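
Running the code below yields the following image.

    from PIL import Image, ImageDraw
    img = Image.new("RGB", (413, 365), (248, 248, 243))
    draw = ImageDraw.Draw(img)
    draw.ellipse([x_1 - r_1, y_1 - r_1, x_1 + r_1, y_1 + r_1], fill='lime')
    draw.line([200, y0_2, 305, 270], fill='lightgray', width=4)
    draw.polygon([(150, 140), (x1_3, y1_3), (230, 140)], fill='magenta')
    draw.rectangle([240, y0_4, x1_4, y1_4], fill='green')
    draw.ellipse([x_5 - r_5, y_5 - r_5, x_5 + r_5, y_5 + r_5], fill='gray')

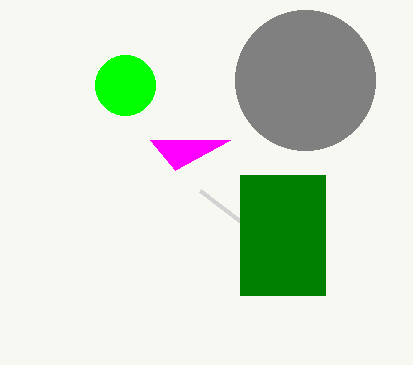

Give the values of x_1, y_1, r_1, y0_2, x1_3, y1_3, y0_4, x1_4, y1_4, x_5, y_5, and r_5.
x_1 = 125, y_1 = 85, r_1 = 30, y0_2 = 190, x1_3 = 175, y1_3 = 170, y0_4 = 175, x1_4 = 325, y1_4 = 295, x_5 = 305, y_5 = 80, r_5 = 70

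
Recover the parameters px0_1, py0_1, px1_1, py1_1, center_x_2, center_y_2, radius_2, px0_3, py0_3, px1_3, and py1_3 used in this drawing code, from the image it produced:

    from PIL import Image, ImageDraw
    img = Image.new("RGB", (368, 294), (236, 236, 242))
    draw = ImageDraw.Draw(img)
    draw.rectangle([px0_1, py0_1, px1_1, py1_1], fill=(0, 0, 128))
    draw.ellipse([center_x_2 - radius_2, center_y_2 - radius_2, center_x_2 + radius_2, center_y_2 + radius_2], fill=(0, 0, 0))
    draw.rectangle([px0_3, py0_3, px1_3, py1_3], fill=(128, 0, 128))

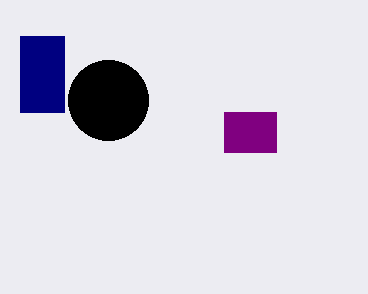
px0_1 = 20, py0_1 = 36, px1_1 = 64, py1_1 = 112, center_x_2 = 108, center_y_2 = 100, radius_2 = 40, px0_3 = 224, py0_3 = 112, px1_3 = 276, py1_3 = 152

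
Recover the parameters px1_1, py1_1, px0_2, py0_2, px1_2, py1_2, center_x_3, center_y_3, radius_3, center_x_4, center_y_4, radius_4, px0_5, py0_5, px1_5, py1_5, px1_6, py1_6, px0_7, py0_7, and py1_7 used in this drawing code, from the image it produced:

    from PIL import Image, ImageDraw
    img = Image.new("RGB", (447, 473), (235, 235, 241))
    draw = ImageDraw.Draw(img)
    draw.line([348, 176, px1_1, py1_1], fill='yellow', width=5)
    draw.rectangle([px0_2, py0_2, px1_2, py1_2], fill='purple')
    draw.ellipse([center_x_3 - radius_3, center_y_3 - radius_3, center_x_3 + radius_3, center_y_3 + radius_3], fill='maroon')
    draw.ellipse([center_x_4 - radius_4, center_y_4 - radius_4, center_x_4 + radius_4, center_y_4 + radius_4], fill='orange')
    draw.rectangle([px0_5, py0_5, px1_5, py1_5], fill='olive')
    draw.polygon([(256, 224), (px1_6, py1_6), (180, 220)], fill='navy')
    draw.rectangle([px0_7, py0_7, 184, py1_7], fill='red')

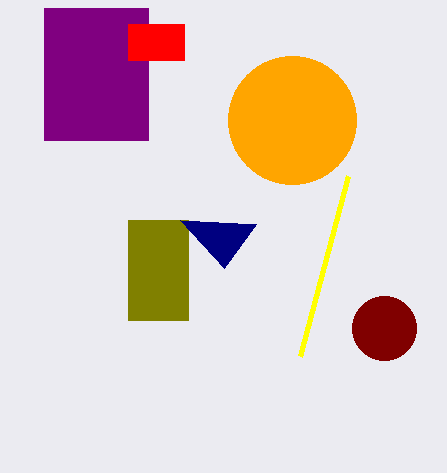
px1_1 = 300
py1_1 = 356
px0_2 = 44
py0_2 = 8
px1_2 = 148
py1_2 = 140
center_x_3 = 384
center_y_3 = 328
radius_3 = 32
center_x_4 = 292
center_y_4 = 120
radius_4 = 64
px0_5 = 128
py0_5 = 220
px1_5 = 188
py1_5 = 320
px1_6 = 224
py1_6 = 268
px0_7 = 128
py0_7 = 24
py1_7 = 60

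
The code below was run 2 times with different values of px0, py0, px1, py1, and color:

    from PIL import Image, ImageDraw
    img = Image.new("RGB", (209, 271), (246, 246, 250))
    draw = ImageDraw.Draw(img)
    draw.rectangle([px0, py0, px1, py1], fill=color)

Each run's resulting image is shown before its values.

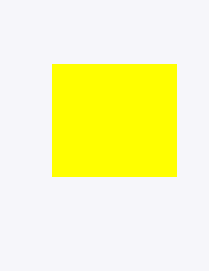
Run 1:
px0 = 52; py0 = 64; px1 = 176; py1 = 176; color = 'yellow'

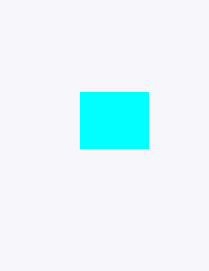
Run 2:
px0 = 80, py0 = 92, px1 = 148, py1 = 148, color = 'cyan'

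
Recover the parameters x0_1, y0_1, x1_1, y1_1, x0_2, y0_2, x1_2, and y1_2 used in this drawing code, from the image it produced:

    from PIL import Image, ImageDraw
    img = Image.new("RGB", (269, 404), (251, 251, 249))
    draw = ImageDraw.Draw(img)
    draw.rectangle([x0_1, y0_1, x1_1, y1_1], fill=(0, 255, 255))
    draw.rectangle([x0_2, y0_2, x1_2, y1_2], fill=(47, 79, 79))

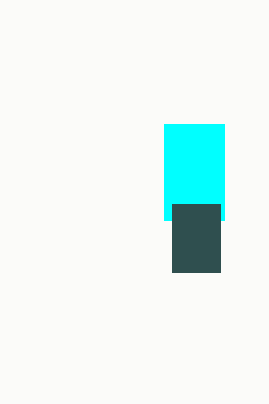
x0_1 = 164, y0_1 = 124, x1_1 = 224, y1_1 = 220, x0_2 = 172, y0_2 = 204, x1_2 = 220, y1_2 = 272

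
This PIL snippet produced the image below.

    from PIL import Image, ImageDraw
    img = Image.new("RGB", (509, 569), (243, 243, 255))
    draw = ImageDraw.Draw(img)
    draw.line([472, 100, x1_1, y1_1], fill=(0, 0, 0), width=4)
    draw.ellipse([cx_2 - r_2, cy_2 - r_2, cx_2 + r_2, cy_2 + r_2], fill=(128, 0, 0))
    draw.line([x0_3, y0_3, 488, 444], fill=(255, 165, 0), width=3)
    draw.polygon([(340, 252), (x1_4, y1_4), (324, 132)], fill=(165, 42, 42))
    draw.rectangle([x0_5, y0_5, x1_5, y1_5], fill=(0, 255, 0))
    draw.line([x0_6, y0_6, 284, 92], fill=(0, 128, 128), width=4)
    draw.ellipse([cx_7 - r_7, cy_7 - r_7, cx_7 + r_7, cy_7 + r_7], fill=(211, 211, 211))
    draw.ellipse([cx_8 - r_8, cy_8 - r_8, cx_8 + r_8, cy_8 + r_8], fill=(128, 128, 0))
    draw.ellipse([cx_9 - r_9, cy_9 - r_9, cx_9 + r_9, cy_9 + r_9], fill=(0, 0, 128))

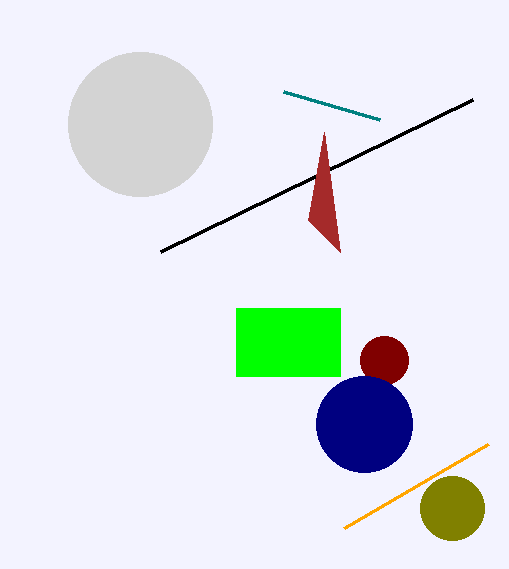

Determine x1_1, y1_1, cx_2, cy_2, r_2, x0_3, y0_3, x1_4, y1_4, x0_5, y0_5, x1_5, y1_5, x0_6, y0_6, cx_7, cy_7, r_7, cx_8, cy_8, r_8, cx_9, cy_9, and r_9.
x1_1 = 160, y1_1 = 252, cx_2 = 384, cy_2 = 360, r_2 = 24, x0_3 = 344, y0_3 = 528, x1_4 = 308, y1_4 = 220, x0_5 = 236, y0_5 = 308, x1_5 = 340, y1_5 = 376, x0_6 = 380, y0_6 = 120, cx_7 = 140, cy_7 = 124, r_7 = 72, cx_8 = 452, cy_8 = 508, r_8 = 32, cx_9 = 364, cy_9 = 424, r_9 = 48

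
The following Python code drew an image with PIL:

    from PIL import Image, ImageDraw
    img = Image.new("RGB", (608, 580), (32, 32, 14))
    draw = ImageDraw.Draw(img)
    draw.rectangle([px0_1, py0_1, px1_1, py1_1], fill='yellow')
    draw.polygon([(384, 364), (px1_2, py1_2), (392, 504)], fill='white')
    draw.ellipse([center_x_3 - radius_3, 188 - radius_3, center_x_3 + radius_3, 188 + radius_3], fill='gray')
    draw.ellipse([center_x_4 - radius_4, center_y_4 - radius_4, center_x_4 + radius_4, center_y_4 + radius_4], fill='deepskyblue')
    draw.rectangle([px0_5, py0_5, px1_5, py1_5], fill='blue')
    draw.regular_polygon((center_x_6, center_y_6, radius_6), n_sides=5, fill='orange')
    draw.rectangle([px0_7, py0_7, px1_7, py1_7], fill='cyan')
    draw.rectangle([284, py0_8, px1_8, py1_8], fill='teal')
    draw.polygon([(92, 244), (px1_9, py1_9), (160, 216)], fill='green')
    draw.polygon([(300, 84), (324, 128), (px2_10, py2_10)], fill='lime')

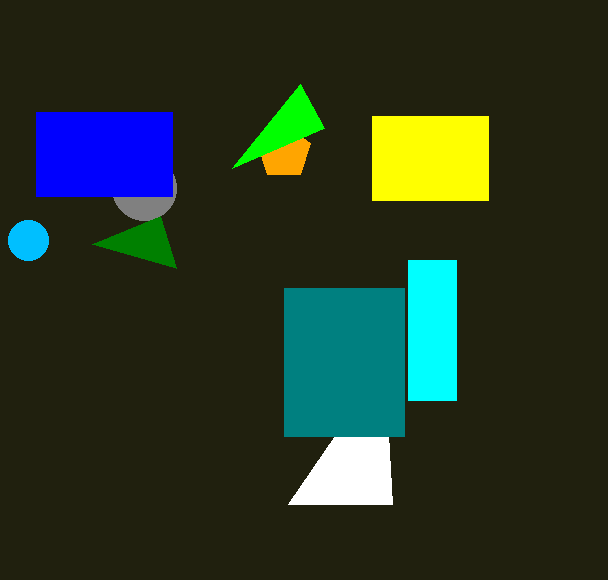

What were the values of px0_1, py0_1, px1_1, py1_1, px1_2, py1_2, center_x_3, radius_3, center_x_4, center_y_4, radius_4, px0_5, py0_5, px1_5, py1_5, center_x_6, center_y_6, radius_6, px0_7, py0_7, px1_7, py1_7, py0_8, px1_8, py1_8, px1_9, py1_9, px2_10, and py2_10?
px0_1 = 372
py0_1 = 116
px1_1 = 488
py1_1 = 200
px1_2 = 288
py1_2 = 504
center_x_3 = 144
radius_3 = 32
center_x_4 = 28
center_y_4 = 240
radius_4 = 20
px0_5 = 36
py0_5 = 112
px1_5 = 172
py1_5 = 196
center_x_6 = 284
center_y_6 = 152
radius_6 = 28
px0_7 = 408
py0_7 = 260
px1_7 = 456
py1_7 = 400
py0_8 = 288
px1_8 = 404
py1_8 = 436
px1_9 = 176
py1_9 = 268
px2_10 = 232
py2_10 = 168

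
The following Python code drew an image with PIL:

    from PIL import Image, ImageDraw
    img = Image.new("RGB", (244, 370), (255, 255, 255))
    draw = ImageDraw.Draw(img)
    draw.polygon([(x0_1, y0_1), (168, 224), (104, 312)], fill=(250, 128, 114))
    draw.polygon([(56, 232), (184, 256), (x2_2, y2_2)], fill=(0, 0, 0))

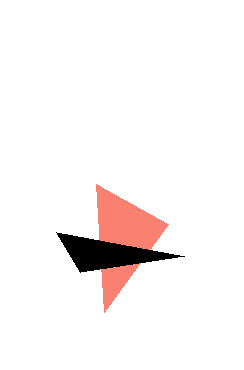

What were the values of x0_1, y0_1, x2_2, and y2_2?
x0_1 = 96
y0_1 = 184
x2_2 = 80
y2_2 = 272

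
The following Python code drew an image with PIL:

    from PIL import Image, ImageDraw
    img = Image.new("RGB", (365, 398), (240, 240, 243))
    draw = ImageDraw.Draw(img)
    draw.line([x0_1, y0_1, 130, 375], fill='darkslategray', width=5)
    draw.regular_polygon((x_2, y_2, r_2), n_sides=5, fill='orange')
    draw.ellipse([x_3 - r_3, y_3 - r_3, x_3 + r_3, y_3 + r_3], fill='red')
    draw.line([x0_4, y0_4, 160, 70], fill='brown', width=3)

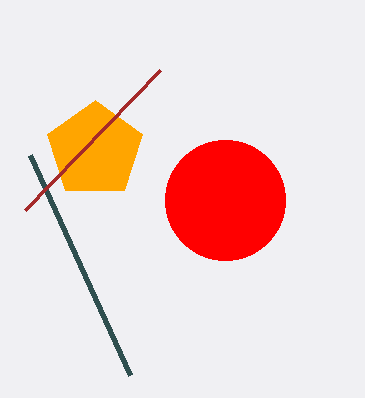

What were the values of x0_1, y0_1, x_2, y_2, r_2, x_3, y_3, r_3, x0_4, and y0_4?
x0_1 = 30
y0_1 = 155
x_2 = 95
y_2 = 150
r_2 = 50
x_3 = 225
y_3 = 200
r_3 = 60
x0_4 = 25
y0_4 = 210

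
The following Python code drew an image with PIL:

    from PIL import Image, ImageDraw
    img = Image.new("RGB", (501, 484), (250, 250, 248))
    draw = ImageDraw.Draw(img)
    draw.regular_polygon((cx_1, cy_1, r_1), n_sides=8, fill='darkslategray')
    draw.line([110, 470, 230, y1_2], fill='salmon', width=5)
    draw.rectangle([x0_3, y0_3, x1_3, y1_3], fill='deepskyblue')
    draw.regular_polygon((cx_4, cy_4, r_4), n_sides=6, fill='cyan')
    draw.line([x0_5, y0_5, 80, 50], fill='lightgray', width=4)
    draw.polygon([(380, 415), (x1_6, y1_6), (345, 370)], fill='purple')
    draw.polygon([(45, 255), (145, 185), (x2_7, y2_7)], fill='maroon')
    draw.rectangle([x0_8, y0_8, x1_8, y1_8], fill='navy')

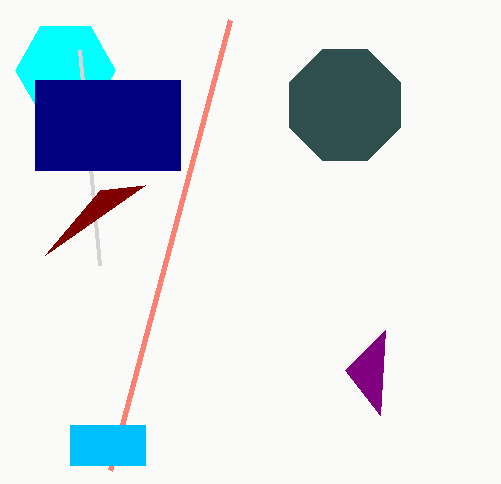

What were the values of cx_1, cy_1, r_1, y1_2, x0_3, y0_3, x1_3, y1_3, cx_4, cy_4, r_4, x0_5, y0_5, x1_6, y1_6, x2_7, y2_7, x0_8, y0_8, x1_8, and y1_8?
cx_1 = 345; cy_1 = 105; r_1 = 60; y1_2 = 20; x0_3 = 70; y0_3 = 425; x1_3 = 145; y1_3 = 465; cx_4 = 65; cy_4 = 70; r_4 = 50; x0_5 = 100; y0_5 = 265; x1_6 = 385; y1_6 = 330; x2_7 = 100; y2_7 = 190; x0_8 = 35; y0_8 = 80; x1_8 = 180; y1_8 = 170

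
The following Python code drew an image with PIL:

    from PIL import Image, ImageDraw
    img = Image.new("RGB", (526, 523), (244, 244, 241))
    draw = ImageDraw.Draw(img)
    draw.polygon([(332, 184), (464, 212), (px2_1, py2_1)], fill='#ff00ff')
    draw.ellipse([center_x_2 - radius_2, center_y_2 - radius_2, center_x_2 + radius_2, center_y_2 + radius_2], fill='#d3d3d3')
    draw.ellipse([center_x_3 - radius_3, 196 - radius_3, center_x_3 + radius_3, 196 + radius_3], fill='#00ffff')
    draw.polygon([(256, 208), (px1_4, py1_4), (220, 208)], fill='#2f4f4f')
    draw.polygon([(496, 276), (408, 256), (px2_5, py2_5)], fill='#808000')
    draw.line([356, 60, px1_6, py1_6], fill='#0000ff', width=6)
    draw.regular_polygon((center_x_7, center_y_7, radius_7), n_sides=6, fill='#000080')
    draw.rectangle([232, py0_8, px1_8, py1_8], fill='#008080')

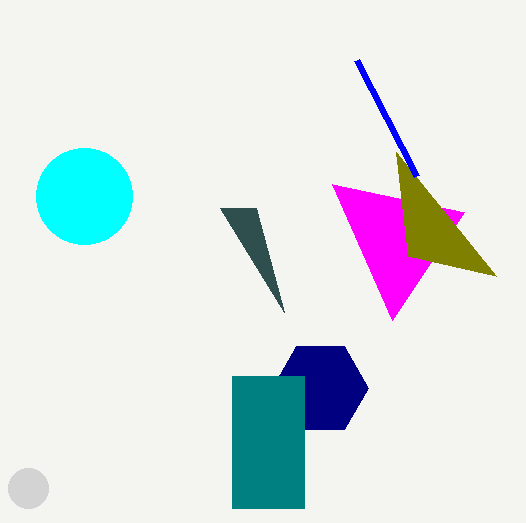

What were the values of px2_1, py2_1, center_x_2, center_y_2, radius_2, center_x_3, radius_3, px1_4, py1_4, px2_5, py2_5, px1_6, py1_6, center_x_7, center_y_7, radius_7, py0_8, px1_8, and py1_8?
px2_1 = 392
py2_1 = 320
center_x_2 = 28
center_y_2 = 488
radius_2 = 20
center_x_3 = 84
radius_3 = 48
px1_4 = 284
py1_4 = 312
px2_5 = 396
py2_5 = 152
px1_6 = 416
py1_6 = 176
center_x_7 = 320
center_y_7 = 388
radius_7 = 48
py0_8 = 376
px1_8 = 304
py1_8 = 508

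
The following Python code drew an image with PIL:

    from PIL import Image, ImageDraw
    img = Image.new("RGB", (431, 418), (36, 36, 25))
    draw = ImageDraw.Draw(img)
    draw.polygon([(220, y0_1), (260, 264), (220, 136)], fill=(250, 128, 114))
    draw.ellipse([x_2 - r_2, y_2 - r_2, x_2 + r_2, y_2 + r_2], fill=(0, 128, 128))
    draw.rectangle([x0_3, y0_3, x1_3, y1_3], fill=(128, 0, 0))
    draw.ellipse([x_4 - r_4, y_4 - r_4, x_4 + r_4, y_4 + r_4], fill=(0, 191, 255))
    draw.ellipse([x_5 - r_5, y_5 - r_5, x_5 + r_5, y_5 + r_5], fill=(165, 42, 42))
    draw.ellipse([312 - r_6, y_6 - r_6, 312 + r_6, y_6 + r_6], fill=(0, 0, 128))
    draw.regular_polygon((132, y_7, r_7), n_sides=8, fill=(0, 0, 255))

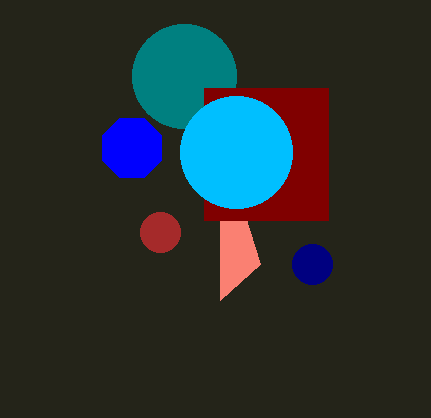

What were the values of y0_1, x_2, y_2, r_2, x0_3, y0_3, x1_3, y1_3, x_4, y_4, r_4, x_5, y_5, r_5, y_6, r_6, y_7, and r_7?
y0_1 = 300
x_2 = 184
y_2 = 76
r_2 = 52
x0_3 = 204
y0_3 = 88
x1_3 = 328
y1_3 = 220
x_4 = 236
y_4 = 152
r_4 = 56
x_5 = 160
y_5 = 232
r_5 = 20
y_6 = 264
r_6 = 20
y_7 = 148
r_7 = 32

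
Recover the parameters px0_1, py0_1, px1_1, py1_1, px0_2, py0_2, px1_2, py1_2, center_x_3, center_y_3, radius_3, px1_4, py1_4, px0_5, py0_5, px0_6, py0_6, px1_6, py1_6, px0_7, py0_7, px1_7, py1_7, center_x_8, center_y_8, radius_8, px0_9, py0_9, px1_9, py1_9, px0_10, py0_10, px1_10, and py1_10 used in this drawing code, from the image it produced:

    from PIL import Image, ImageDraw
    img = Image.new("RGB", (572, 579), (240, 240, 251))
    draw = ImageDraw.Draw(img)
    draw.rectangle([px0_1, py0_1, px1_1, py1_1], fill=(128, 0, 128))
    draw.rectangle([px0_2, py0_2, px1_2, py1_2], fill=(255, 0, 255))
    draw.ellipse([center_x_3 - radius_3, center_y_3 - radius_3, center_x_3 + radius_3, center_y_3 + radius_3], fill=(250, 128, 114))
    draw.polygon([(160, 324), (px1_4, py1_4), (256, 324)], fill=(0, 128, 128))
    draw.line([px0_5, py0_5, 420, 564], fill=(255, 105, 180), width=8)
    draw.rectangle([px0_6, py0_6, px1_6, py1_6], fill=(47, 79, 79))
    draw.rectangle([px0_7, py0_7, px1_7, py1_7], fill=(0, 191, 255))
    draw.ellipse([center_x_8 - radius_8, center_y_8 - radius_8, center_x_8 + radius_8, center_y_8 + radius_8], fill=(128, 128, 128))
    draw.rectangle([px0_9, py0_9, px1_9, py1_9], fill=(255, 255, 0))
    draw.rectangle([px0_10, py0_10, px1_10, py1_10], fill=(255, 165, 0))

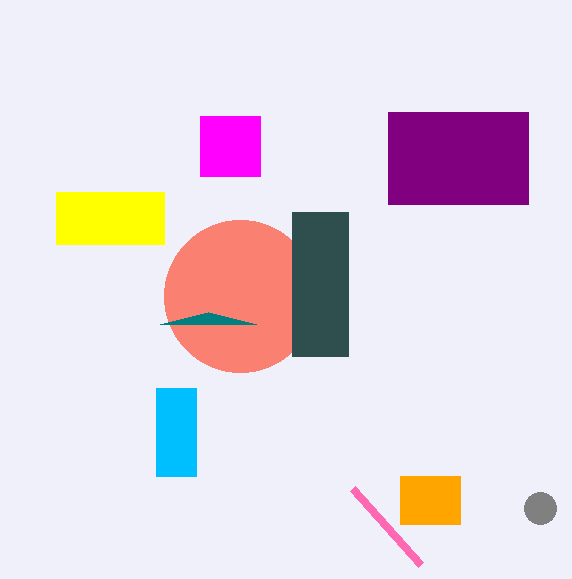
px0_1 = 388
py0_1 = 112
px1_1 = 528
py1_1 = 204
px0_2 = 200
py0_2 = 116
px1_2 = 260
py1_2 = 176
center_x_3 = 240
center_y_3 = 296
radius_3 = 76
px1_4 = 208
py1_4 = 312
px0_5 = 352
py0_5 = 488
px0_6 = 292
py0_6 = 212
px1_6 = 348
py1_6 = 356
px0_7 = 156
py0_7 = 388
px1_7 = 196
py1_7 = 476
center_x_8 = 540
center_y_8 = 508
radius_8 = 16
px0_9 = 56
py0_9 = 192
px1_9 = 164
py1_9 = 244
px0_10 = 400
py0_10 = 476
px1_10 = 460
py1_10 = 524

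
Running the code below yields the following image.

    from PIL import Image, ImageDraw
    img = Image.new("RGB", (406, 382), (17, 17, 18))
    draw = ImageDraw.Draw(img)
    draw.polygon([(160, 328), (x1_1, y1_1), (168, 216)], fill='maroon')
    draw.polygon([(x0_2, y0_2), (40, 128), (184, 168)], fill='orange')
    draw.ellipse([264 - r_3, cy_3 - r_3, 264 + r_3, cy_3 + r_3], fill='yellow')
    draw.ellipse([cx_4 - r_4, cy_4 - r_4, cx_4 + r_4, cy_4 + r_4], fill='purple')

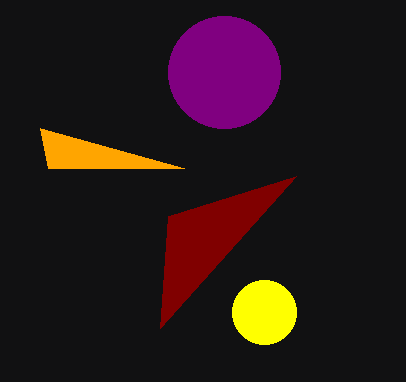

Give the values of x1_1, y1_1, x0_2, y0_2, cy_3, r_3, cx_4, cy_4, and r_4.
x1_1 = 296, y1_1 = 176, x0_2 = 48, y0_2 = 168, cy_3 = 312, r_3 = 32, cx_4 = 224, cy_4 = 72, r_4 = 56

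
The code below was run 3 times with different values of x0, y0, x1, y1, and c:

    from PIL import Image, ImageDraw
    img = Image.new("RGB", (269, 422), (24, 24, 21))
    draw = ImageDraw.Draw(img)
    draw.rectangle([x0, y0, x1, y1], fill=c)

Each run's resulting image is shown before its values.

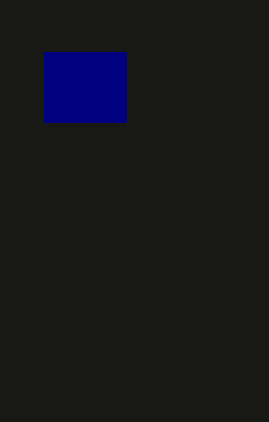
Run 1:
x0 = 44, y0 = 52, x1 = 126, y1 = 122, c = 'navy'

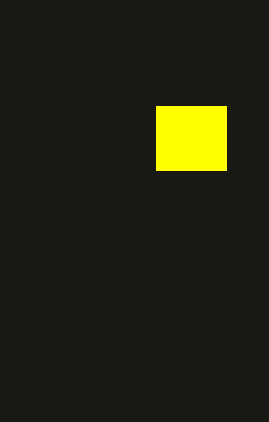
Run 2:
x0 = 156; y0 = 106; x1 = 226; y1 = 170; c = 'yellow'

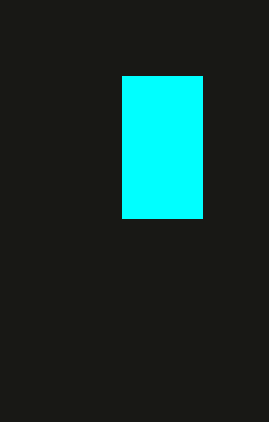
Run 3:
x0 = 122
y0 = 76
x1 = 202
y1 = 218
c = 'cyan'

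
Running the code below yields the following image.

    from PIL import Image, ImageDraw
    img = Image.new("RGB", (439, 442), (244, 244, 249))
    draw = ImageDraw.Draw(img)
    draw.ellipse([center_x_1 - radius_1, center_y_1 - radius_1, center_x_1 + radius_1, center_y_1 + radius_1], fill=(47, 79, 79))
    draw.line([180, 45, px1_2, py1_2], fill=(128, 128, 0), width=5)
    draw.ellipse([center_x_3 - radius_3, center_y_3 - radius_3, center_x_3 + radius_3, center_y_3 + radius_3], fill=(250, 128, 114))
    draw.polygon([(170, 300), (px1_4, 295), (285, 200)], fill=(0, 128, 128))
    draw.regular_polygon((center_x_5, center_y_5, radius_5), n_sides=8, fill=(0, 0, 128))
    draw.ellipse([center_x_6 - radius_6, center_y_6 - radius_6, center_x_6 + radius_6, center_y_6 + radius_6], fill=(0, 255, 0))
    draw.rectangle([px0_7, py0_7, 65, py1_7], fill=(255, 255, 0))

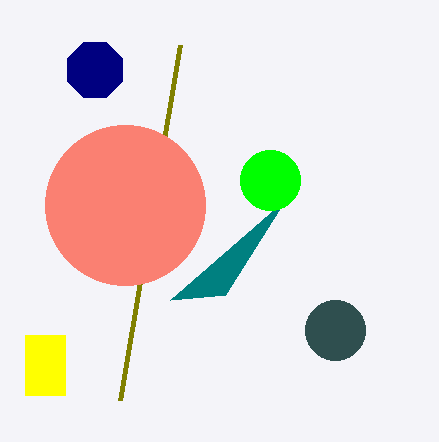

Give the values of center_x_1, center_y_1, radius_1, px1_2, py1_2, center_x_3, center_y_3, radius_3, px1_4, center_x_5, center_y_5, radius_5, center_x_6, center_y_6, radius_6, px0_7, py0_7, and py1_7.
center_x_1 = 335; center_y_1 = 330; radius_1 = 30; px1_2 = 120; py1_2 = 400; center_x_3 = 125; center_y_3 = 205; radius_3 = 80; px1_4 = 225; center_x_5 = 95; center_y_5 = 70; radius_5 = 30; center_x_6 = 270; center_y_6 = 180; radius_6 = 30; px0_7 = 25; py0_7 = 335; py1_7 = 395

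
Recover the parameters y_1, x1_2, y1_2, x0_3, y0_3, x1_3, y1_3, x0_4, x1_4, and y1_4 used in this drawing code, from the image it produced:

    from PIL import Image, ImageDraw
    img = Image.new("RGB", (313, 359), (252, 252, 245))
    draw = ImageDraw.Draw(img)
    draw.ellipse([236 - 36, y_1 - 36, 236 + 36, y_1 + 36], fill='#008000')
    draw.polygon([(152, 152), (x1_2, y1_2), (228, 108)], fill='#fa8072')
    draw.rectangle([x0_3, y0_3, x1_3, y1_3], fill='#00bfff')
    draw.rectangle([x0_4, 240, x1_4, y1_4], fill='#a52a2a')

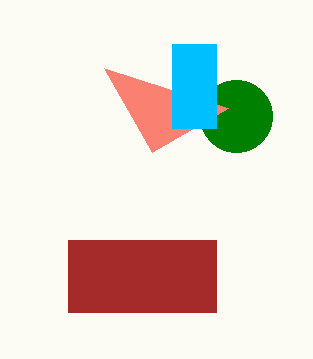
y_1 = 116
x1_2 = 104
y1_2 = 68
x0_3 = 172
y0_3 = 44
x1_3 = 216
y1_3 = 128
x0_4 = 68
x1_4 = 216
y1_4 = 312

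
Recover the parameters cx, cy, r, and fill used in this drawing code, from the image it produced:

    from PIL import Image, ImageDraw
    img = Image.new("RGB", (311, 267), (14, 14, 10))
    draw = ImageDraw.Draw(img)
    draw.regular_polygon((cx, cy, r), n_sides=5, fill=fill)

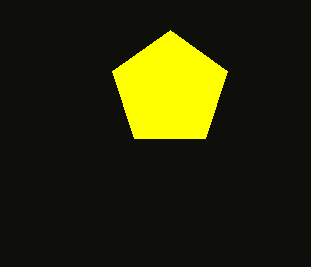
cx = 170, cy = 90, r = 60, fill = 'yellow'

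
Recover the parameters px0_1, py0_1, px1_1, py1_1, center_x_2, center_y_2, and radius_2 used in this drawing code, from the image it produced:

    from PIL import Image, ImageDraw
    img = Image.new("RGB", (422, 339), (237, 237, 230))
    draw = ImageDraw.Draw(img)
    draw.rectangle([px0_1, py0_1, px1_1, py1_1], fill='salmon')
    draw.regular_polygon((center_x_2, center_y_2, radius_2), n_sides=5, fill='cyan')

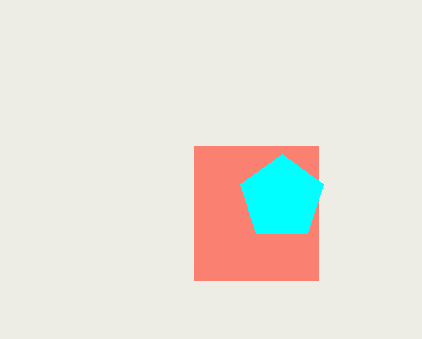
px0_1 = 194
py0_1 = 146
px1_1 = 318
py1_1 = 280
center_x_2 = 282
center_y_2 = 198
radius_2 = 44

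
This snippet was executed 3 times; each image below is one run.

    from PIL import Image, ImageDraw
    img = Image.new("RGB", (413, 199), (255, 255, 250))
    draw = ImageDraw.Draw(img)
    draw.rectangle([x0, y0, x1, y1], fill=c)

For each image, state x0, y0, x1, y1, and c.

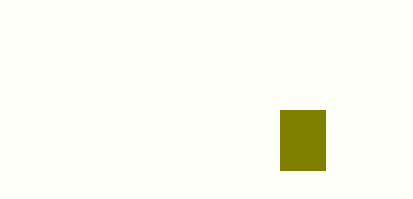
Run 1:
x0 = 280
y0 = 110
x1 = 325
y1 = 170
c = 'olive'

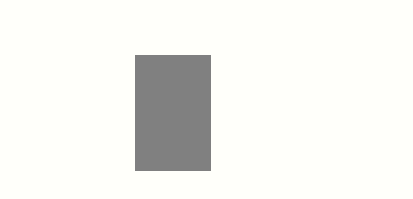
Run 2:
x0 = 135
y0 = 55
x1 = 210
y1 = 170
c = 'gray'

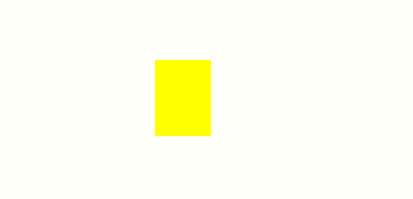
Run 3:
x0 = 155; y0 = 60; x1 = 210; y1 = 135; c = 'yellow'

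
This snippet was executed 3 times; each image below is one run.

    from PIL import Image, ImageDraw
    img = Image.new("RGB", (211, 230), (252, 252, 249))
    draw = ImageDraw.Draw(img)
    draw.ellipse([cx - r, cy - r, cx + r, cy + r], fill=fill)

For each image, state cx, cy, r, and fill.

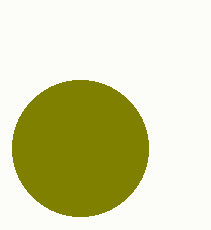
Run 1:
cx = 80, cy = 148, r = 68, fill = 'olive'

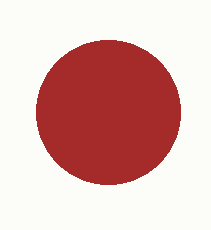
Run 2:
cx = 108
cy = 112
r = 72
fill = 'brown'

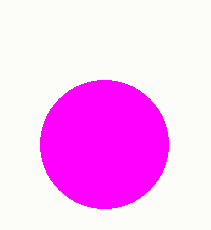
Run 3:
cx = 104, cy = 144, r = 64, fill = 'magenta'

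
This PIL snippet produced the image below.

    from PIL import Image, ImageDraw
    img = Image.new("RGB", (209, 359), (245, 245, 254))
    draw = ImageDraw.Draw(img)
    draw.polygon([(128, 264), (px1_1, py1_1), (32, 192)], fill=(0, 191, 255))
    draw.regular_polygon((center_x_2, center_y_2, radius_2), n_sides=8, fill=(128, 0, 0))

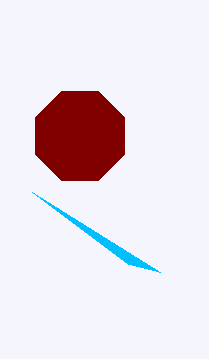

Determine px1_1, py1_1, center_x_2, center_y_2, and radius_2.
px1_1 = 160
py1_1 = 272
center_x_2 = 80
center_y_2 = 136
radius_2 = 48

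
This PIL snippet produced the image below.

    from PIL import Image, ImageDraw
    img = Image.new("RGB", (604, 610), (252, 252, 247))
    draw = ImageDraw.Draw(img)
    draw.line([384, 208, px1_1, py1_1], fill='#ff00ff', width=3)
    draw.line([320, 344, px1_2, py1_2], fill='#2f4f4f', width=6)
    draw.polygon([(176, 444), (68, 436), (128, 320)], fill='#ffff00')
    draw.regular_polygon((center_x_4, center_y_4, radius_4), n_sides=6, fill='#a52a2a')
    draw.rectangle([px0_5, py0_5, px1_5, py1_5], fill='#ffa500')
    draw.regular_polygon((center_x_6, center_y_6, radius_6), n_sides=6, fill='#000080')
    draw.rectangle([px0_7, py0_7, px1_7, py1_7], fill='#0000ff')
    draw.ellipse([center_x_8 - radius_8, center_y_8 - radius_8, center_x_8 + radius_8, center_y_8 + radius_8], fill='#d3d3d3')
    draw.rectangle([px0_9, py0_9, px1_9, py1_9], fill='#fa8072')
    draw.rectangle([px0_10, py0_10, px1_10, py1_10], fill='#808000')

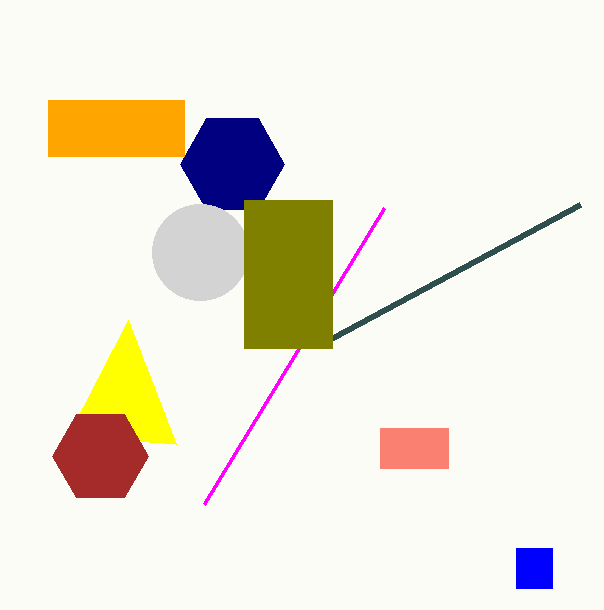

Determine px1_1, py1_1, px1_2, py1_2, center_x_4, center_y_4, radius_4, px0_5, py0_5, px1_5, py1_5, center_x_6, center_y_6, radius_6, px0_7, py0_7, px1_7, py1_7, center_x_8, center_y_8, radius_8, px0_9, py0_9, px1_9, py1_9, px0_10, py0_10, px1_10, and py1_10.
px1_1 = 204; py1_1 = 504; px1_2 = 580; py1_2 = 204; center_x_4 = 100; center_y_4 = 456; radius_4 = 48; px0_5 = 48; py0_5 = 100; px1_5 = 184; py1_5 = 156; center_x_6 = 232; center_y_6 = 164; radius_6 = 52; px0_7 = 516; py0_7 = 548; px1_7 = 552; py1_7 = 588; center_x_8 = 200; center_y_8 = 252; radius_8 = 48; px0_9 = 380; py0_9 = 428; px1_9 = 448; py1_9 = 468; px0_10 = 244; py0_10 = 200; px1_10 = 332; py1_10 = 348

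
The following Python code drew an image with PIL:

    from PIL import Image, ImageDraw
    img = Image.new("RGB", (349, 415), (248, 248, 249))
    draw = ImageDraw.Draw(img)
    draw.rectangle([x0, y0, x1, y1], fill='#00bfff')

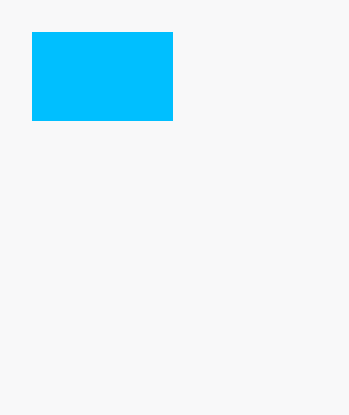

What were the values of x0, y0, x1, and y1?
x0 = 32; y0 = 32; x1 = 172; y1 = 120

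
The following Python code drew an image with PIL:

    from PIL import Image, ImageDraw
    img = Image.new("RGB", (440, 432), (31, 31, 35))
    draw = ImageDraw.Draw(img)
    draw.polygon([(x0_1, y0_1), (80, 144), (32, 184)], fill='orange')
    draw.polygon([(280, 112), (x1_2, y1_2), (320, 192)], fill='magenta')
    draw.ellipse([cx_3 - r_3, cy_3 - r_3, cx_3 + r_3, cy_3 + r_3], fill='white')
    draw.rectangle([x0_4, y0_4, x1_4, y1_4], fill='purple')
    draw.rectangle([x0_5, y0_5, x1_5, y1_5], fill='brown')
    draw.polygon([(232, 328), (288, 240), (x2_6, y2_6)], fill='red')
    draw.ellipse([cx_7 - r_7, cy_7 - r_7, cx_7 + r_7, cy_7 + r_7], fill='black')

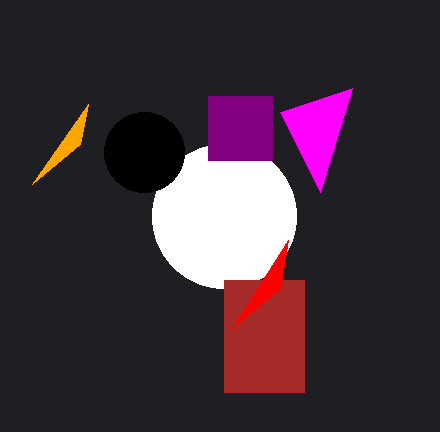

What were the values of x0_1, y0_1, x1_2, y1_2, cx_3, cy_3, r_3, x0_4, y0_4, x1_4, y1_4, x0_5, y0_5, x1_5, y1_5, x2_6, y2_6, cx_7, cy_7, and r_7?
x0_1 = 88
y0_1 = 104
x1_2 = 352
y1_2 = 88
cx_3 = 224
cy_3 = 216
r_3 = 72
x0_4 = 208
y0_4 = 96
x1_4 = 272
y1_4 = 160
x0_5 = 224
y0_5 = 280
x1_5 = 304
y1_5 = 392
x2_6 = 280
y2_6 = 288
cx_7 = 144
cy_7 = 152
r_7 = 40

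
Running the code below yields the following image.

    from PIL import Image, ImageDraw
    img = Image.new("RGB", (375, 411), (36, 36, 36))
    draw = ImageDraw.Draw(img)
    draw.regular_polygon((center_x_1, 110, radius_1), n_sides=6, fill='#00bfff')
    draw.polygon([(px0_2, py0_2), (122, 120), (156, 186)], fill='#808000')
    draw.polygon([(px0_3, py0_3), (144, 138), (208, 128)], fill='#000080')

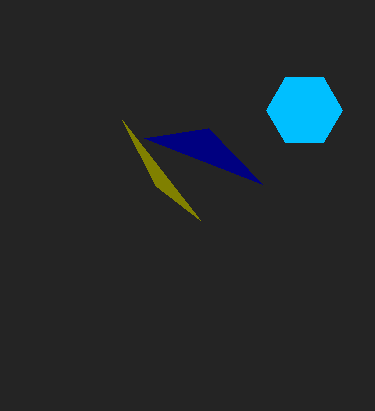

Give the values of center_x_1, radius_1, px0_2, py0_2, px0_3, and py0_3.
center_x_1 = 304; radius_1 = 38; px0_2 = 200; py0_2 = 220; px0_3 = 262; py0_3 = 184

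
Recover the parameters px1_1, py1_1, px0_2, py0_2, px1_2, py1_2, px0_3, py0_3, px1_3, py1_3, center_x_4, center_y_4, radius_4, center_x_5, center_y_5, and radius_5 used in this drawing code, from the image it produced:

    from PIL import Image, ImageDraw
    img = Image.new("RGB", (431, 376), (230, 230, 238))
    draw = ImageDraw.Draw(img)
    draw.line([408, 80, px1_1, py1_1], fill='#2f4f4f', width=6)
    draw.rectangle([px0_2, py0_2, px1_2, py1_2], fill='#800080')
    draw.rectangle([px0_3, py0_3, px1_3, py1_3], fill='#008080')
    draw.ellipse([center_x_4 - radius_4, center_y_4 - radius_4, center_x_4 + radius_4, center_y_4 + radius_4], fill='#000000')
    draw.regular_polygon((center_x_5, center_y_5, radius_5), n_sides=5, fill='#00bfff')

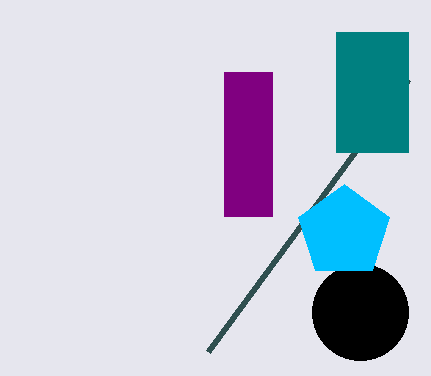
px1_1 = 208, py1_1 = 352, px0_2 = 224, py0_2 = 72, px1_2 = 272, py1_2 = 216, px0_3 = 336, py0_3 = 32, px1_3 = 408, py1_3 = 152, center_x_4 = 360, center_y_4 = 312, radius_4 = 48, center_x_5 = 344, center_y_5 = 232, radius_5 = 48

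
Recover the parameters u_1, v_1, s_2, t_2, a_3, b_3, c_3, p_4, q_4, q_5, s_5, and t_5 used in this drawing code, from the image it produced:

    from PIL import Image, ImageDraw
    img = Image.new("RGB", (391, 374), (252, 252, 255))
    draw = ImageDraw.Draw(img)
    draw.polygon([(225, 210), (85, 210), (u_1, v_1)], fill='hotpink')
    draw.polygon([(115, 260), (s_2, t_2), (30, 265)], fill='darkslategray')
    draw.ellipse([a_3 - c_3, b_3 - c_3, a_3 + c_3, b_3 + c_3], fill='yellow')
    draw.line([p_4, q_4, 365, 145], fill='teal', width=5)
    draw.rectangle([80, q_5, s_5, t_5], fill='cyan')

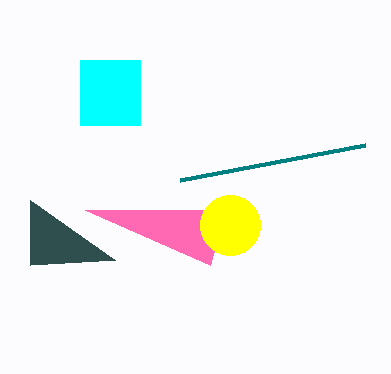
u_1 = 210
v_1 = 265
s_2 = 30
t_2 = 200
a_3 = 230
b_3 = 225
c_3 = 30
p_4 = 180
q_4 = 180
q_5 = 60
s_5 = 140
t_5 = 125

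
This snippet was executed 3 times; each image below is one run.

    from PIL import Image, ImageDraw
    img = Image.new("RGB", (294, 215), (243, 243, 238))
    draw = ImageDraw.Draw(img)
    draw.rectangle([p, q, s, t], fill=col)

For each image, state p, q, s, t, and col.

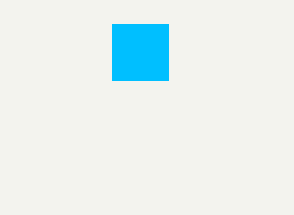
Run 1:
p = 112; q = 24; s = 168; t = 80; col = 'deepskyblue'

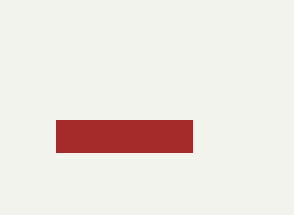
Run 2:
p = 56
q = 120
s = 192
t = 152
col = 'brown'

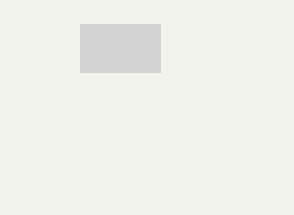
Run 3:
p = 80, q = 24, s = 160, t = 72, col = 'lightgray'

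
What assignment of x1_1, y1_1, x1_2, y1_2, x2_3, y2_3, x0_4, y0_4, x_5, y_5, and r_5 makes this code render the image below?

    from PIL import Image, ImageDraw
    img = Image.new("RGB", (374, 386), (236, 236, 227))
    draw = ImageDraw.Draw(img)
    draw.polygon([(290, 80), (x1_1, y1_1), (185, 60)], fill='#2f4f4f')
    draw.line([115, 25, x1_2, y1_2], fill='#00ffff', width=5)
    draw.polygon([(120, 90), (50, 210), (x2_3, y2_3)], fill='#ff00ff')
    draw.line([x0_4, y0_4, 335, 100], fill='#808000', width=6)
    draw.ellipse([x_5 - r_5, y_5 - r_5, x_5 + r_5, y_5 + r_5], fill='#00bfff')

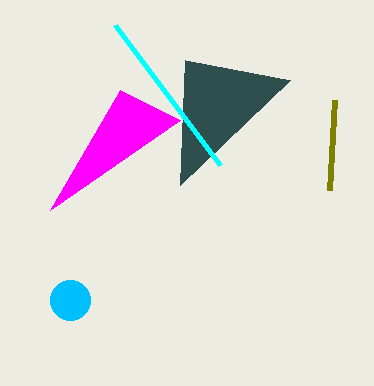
x1_1 = 180, y1_1 = 185, x1_2 = 220, y1_2 = 165, x2_3 = 180, y2_3 = 120, x0_4 = 330, y0_4 = 190, x_5 = 70, y_5 = 300, r_5 = 20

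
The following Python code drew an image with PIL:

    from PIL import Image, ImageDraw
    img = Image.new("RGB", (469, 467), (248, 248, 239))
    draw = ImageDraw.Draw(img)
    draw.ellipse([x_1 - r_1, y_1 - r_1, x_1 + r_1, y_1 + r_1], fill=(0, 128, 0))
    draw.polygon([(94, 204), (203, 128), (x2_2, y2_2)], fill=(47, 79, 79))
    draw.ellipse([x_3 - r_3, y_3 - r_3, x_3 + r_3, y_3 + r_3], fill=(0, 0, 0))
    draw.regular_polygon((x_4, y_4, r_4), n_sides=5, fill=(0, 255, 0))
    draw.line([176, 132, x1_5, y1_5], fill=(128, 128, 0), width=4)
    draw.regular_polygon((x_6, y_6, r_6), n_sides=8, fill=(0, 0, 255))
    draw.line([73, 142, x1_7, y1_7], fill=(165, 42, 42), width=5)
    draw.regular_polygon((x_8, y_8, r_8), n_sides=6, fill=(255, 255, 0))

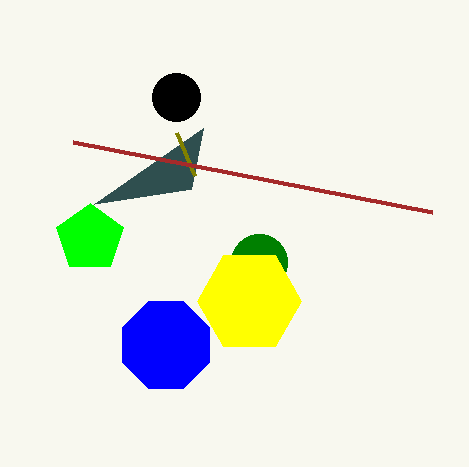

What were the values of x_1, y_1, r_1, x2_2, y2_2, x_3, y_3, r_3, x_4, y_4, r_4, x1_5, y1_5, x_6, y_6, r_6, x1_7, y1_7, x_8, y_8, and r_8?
x_1 = 259; y_1 = 262; r_1 = 28; x2_2 = 191; y2_2 = 189; x_3 = 176; y_3 = 97; r_3 = 24; x_4 = 90; y_4 = 238; r_4 = 35; x1_5 = 194; y1_5 = 175; x_6 = 166; y_6 = 345; r_6 = 47; x1_7 = 432; y1_7 = 212; x_8 = 249; y_8 = 301; r_8 = 52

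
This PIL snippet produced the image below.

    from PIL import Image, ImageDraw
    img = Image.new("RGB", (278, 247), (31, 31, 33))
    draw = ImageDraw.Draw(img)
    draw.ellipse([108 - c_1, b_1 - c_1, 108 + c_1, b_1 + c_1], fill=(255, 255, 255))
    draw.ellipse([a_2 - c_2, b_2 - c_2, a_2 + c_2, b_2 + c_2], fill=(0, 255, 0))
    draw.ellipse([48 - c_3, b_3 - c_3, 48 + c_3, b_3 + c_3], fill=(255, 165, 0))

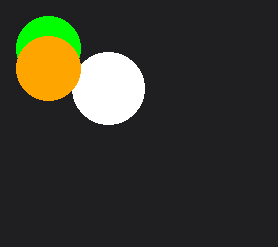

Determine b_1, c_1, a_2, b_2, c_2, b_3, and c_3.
b_1 = 88; c_1 = 36; a_2 = 48; b_2 = 48; c_2 = 32; b_3 = 68; c_3 = 32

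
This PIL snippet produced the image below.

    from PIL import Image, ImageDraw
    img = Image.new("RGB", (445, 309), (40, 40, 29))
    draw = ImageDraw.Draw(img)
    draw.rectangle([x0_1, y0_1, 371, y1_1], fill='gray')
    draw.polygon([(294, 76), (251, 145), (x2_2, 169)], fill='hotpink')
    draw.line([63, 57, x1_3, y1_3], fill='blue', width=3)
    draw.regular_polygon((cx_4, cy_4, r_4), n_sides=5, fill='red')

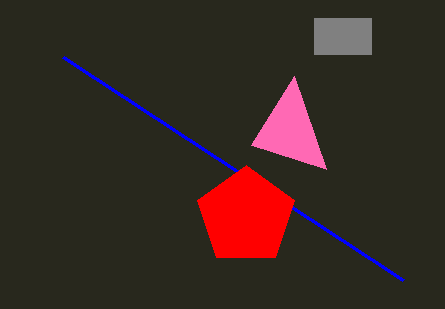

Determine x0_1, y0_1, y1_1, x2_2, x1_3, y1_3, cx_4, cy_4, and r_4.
x0_1 = 314
y0_1 = 18
y1_1 = 54
x2_2 = 326
x1_3 = 403
y1_3 = 280
cx_4 = 246
cy_4 = 216
r_4 = 51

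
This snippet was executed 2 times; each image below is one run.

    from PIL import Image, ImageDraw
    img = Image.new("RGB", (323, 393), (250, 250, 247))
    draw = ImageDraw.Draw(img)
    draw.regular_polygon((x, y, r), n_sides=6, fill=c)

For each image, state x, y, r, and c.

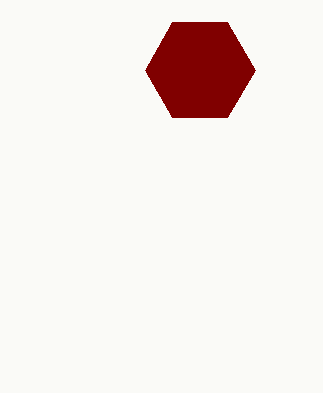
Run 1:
x = 200
y = 70
r = 55
c = 'maroon'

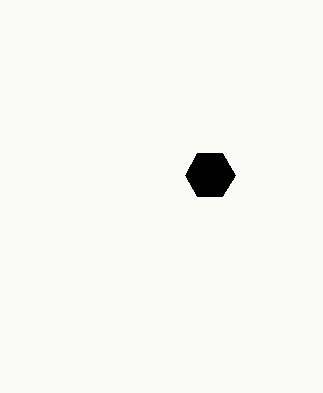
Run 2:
x = 210; y = 175; r = 25; c = 'black'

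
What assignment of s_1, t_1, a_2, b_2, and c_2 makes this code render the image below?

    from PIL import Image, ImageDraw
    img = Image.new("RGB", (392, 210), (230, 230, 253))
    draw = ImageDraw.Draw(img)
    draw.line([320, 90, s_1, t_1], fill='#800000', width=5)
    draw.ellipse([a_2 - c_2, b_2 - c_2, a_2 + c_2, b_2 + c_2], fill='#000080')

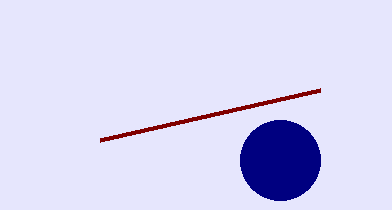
s_1 = 100; t_1 = 140; a_2 = 280; b_2 = 160; c_2 = 40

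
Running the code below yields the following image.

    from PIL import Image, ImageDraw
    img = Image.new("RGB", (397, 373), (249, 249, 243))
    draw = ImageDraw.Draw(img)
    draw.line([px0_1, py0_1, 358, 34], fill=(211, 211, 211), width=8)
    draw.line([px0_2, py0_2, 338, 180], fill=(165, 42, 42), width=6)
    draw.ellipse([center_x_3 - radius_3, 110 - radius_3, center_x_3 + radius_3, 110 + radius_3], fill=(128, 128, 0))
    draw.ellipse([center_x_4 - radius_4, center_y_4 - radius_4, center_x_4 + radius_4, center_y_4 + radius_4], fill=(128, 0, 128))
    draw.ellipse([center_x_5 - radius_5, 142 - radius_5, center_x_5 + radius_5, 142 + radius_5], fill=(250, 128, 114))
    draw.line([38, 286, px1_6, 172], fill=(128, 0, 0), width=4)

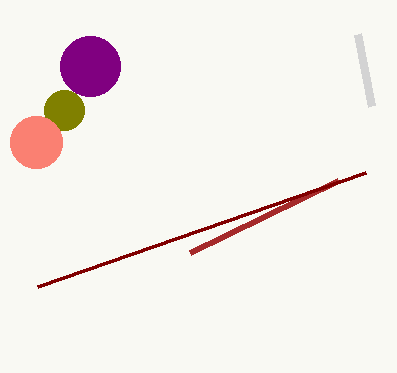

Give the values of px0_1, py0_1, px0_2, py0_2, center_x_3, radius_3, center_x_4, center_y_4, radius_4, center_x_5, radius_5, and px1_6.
px0_1 = 372; py0_1 = 106; px0_2 = 190; py0_2 = 252; center_x_3 = 64; radius_3 = 20; center_x_4 = 90; center_y_4 = 66; radius_4 = 30; center_x_5 = 36; radius_5 = 26; px1_6 = 366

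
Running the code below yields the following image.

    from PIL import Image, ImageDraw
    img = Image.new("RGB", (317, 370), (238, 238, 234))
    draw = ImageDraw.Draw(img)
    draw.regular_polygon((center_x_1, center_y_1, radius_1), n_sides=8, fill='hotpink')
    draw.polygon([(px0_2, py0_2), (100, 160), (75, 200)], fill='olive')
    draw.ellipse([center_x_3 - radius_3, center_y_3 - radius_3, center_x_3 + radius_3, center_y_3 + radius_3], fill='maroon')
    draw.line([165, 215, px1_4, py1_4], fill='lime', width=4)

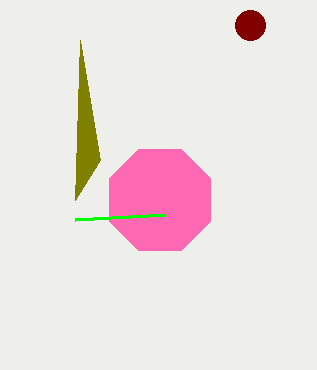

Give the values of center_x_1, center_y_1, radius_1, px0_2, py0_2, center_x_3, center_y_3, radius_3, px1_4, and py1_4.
center_x_1 = 160
center_y_1 = 200
radius_1 = 55
px0_2 = 80
py0_2 = 40
center_x_3 = 250
center_y_3 = 25
radius_3 = 15
px1_4 = 75
py1_4 = 220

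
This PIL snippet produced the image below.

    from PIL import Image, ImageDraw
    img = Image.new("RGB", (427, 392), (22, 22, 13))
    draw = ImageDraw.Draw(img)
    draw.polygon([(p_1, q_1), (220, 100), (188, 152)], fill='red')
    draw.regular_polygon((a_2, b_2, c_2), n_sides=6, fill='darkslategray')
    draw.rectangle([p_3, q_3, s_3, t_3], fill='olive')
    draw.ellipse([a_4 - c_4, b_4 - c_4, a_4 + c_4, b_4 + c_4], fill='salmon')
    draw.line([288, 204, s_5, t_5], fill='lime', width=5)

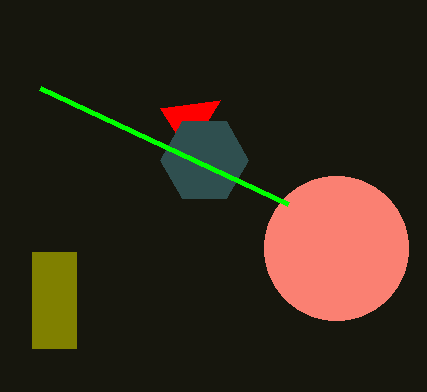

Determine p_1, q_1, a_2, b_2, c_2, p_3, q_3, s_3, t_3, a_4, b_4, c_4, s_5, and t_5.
p_1 = 160; q_1 = 108; a_2 = 204; b_2 = 160; c_2 = 44; p_3 = 32; q_3 = 252; s_3 = 76; t_3 = 348; a_4 = 336; b_4 = 248; c_4 = 72; s_5 = 40; t_5 = 88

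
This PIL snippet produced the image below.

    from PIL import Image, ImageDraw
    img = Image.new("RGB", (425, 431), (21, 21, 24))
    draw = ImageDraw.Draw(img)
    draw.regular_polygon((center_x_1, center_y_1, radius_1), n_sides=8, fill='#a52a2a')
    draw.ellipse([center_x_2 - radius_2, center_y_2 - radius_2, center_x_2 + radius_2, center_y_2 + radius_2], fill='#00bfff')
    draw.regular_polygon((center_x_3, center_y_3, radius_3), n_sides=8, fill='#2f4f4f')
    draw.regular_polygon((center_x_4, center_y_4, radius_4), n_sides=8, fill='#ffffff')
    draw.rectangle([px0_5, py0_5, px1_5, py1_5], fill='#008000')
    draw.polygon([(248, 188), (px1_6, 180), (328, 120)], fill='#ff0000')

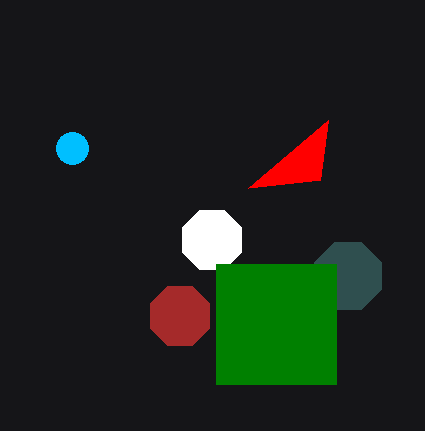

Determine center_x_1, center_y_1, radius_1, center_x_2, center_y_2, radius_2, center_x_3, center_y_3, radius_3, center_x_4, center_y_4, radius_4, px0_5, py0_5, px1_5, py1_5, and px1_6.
center_x_1 = 180; center_y_1 = 316; radius_1 = 32; center_x_2 = 72; center_y_2 = 148; radius_2 = 16; center_x_3 = 348; center_y_3 = 276; radius_3 = 36; center_x_4 = 212; center_y_4 = 240; radius_4 = 32; px0_5 = 216; py0_5 = 264; px1_5 = 336; py1_5 = 384; px1_6 = 320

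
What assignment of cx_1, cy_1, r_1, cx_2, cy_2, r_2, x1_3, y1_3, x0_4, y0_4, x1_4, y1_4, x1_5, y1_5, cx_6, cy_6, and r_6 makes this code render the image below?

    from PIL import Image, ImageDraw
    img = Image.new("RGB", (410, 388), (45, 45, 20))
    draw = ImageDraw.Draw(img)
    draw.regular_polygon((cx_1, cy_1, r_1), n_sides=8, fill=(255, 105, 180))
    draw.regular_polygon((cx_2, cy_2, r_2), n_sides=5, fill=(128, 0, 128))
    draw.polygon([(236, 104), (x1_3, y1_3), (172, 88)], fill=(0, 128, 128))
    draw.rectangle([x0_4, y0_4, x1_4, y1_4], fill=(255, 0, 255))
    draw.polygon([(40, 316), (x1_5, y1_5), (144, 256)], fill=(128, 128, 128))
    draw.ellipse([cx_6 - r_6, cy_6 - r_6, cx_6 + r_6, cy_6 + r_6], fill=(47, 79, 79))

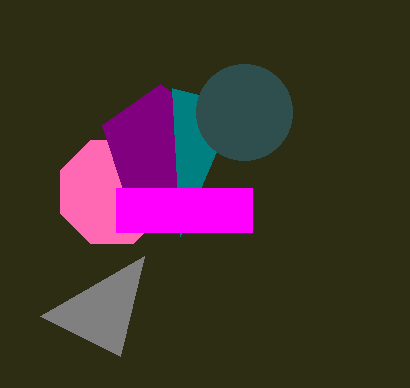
cx_1 = 112; cy_1 = 192; r_1 = 56; cx_2 = 160; cy_2 = 144; r_2 = 60; x1_3 = 180; y1_3 = 236; x0_4 = 116; y0_4 = 188; x1_4 = 252; y1_4 = 232; x1_5 = 120; y1_5 = 356; cx_6 = 244; cy_6 = 112; r_6 = 48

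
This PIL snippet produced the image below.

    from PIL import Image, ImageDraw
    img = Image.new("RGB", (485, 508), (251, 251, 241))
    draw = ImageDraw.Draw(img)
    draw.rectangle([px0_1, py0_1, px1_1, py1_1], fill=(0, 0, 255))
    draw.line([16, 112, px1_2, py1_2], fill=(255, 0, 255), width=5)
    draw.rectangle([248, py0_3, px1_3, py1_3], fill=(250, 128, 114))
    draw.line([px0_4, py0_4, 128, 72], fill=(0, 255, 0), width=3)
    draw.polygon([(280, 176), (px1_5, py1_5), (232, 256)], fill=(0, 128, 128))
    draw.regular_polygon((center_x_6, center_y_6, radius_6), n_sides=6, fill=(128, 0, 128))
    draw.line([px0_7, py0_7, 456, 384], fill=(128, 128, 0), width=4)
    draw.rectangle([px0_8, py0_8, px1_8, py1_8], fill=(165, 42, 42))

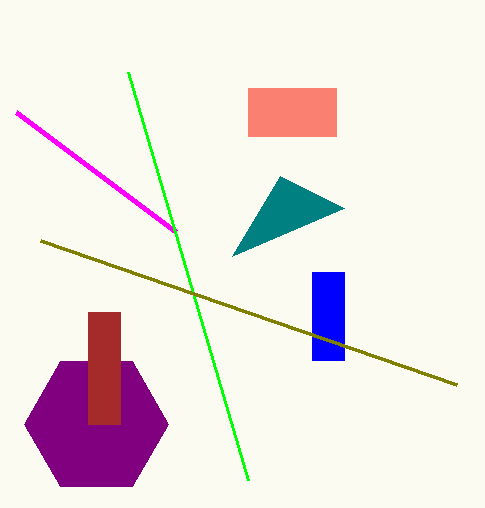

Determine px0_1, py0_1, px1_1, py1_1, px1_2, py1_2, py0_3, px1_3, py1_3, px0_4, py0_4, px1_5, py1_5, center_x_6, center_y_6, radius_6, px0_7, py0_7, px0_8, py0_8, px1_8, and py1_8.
px0_1 = 312
py0_1 = 272
px1_1 = 344
py1_1 = 360
px1_2 = 176
py1_2 = 232
py0_3 = 88
px1_3 = 336
py1_3 = 136
px0_4 = 248
py0_4 = 480
px1_5 = 344
py1_5 = 208
center_x_6 = 96
center_y_6 = 424
radius_6 = 72
px0_7 = 40
py0_7 = 240
px0_8 = 88
py0_8 = 312
px1_8 = 120
py1_8 = 424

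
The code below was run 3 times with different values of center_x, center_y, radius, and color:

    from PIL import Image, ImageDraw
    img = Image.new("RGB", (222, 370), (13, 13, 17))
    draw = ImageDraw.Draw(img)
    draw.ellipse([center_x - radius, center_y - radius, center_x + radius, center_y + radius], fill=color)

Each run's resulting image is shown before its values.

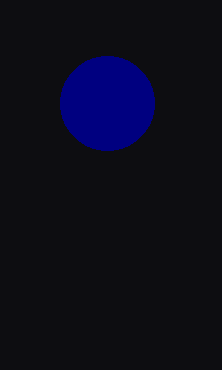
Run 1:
center_x = 107, center_y = 103, radius = 47, color = 'navy'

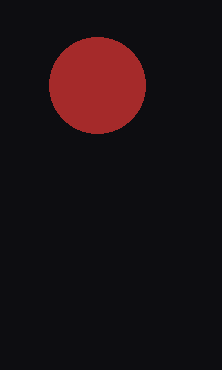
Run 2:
center_x = 97
center_y = 85
radius = 48
color = 'brown'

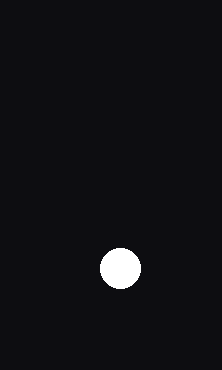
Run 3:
center_x = 120, center_y = 268, radius = 20, color = 'white'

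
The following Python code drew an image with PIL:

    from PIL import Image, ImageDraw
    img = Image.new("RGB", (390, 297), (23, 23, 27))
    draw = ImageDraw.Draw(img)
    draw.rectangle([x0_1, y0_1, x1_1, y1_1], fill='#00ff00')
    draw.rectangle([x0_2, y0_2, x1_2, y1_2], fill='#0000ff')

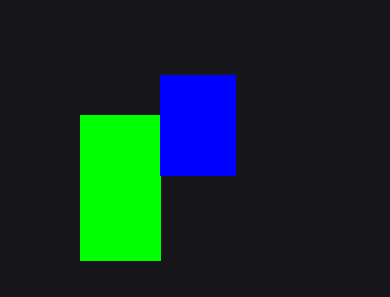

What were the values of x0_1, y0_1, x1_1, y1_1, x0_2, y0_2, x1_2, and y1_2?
x0_1 = 80, y0_1 = 115, x1_1 = 160, y1_1 = 260, x0_2 = 160, y0_2 = 75, x1_2 = 235, y1_2 = 175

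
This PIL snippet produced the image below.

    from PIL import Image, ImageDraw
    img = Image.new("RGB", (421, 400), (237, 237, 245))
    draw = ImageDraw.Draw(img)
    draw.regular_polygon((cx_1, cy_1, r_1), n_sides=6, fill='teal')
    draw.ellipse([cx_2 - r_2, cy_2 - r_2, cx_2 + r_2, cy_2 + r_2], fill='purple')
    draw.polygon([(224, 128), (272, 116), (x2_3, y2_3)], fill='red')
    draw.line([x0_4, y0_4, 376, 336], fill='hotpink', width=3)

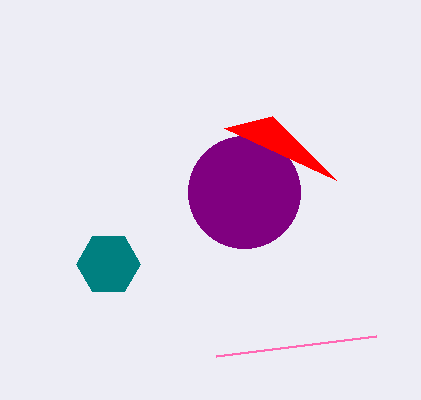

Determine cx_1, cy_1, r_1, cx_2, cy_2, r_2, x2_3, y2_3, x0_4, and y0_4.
cx_1 = 108; cy_1 = 264; r_1 = 32; cx_2 = 244; cy_2 = 192; r_2 = 56; x2_3 = 336; y2_3 = 180; x0_4 = 216; y0_4 = 356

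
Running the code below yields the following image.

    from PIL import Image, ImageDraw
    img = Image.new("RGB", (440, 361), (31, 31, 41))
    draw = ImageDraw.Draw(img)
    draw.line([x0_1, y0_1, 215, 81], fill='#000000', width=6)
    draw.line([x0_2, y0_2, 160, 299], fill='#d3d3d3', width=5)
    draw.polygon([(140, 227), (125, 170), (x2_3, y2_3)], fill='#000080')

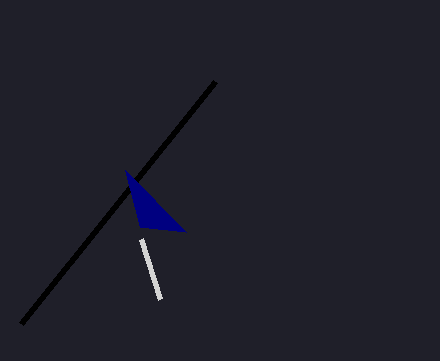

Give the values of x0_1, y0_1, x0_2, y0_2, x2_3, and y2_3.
x0_1 = 21
y0_1 = 323
x0_2 = 141
y0_2 = 239
x2_3 = 186
y2_3 = 232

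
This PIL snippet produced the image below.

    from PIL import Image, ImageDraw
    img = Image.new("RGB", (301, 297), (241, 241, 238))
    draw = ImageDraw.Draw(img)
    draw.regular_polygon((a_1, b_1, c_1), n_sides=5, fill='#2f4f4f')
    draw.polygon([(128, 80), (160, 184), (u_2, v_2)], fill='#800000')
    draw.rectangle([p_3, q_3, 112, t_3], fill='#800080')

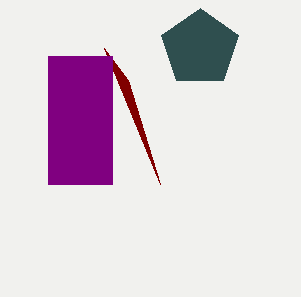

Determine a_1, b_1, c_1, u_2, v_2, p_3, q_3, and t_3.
a_1 = 200
b_1 = 48
c_1 = 40
u_2 = 104
v_2 = 48
p_3 = 48
q_3 = 56
t_3 = 184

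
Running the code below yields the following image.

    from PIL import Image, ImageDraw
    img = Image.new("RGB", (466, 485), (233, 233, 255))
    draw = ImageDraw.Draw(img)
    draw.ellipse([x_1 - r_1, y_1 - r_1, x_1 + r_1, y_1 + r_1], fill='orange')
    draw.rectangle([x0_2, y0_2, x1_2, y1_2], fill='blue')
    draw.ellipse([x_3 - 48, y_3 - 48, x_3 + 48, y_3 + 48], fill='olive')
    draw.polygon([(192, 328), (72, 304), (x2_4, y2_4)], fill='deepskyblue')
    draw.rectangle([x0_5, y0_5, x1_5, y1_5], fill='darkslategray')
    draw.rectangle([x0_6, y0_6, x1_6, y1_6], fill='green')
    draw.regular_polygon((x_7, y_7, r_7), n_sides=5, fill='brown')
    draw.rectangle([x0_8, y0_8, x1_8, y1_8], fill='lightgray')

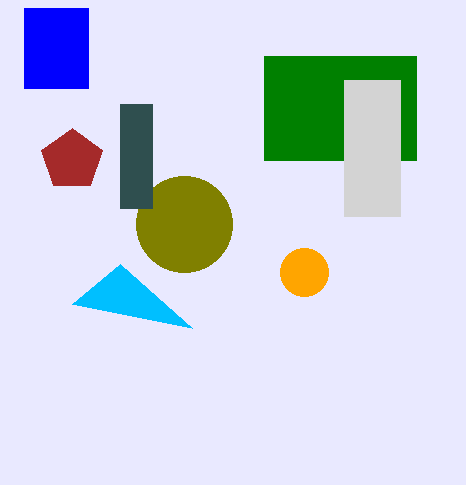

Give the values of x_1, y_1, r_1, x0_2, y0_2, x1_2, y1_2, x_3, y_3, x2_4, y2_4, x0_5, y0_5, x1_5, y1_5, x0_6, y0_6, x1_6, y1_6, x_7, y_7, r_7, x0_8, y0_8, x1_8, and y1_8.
x_1 = 304; y_1 = 272; r_1 = 24; x0_2 = 24; y0_2 = 8; x1_2 = 88; y1_2 = 88; x_3 = 184; y_3 = 224; x2_4 = 120; y2_4 = 264; x0_5 = 120; y0_5 = 104; x1_5 = 152; y1_5 = 208; x0_6 = 264; y0_6 = 56; x1_6 = 416; y1_6 = 160; x_7 = 72; y_7 = 160; r_7 = 32; x0_8 = 344; y0_8 = 80; x1_8 = 400; y1_8 = 216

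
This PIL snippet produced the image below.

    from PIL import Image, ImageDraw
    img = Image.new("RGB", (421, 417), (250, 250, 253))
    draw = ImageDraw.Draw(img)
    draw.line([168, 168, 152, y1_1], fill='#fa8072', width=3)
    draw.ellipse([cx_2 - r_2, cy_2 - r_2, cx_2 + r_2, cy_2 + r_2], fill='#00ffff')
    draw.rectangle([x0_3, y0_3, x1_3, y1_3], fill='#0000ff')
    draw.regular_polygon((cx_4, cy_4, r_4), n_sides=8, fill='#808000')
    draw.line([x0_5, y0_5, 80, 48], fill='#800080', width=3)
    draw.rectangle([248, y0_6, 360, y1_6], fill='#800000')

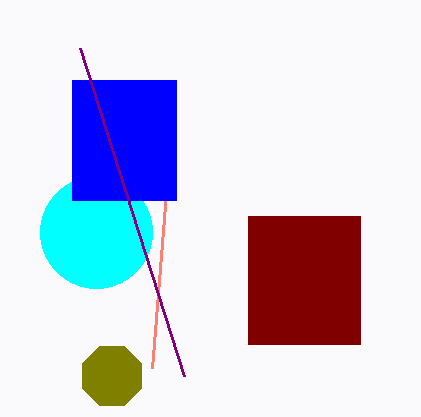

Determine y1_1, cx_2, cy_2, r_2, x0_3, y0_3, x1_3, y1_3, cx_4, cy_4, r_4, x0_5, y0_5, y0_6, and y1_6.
y1_1 = 368
cx_2 = 96
cy_2 = 232
r_2 = 56
x0_3 = 72
y0_3 = 80
x1_3 = 176
y1_3 = 200
cx_4 = 112
cy_4 = 376
r_4 = 32
x0_5 = 184
y0_5 = 376
y0_6 = 216
y1_6 = 344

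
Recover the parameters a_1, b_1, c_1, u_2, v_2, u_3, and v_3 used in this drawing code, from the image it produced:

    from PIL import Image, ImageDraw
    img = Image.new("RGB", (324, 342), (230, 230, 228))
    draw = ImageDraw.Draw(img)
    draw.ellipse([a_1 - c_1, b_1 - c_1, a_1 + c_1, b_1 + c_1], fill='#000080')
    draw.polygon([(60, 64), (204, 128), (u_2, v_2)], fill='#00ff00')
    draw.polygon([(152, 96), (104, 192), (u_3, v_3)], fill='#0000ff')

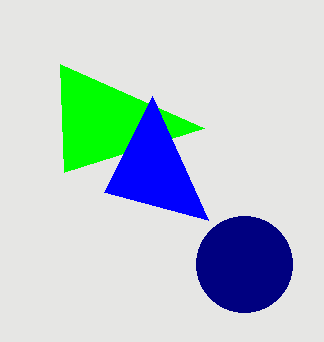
a_1 = 244; b_1 = 264; c_1 = 48; u_2 = 64; v_2 = 172; u_3 = 208; v_3 = 220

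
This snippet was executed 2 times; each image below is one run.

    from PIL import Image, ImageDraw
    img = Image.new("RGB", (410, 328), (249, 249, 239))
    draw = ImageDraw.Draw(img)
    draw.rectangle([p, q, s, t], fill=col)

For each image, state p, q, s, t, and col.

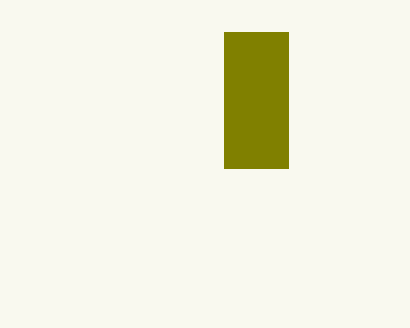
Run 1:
p = 224
q = 32
s = 288
t = 168
col = 'olive'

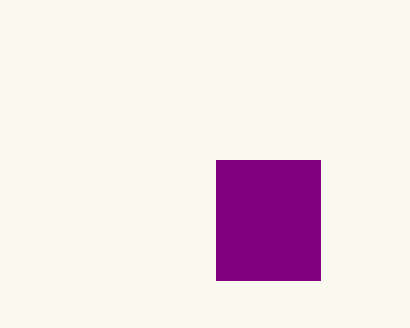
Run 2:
p = 216
q = 160
s = 320
t = 280
col = 'purple'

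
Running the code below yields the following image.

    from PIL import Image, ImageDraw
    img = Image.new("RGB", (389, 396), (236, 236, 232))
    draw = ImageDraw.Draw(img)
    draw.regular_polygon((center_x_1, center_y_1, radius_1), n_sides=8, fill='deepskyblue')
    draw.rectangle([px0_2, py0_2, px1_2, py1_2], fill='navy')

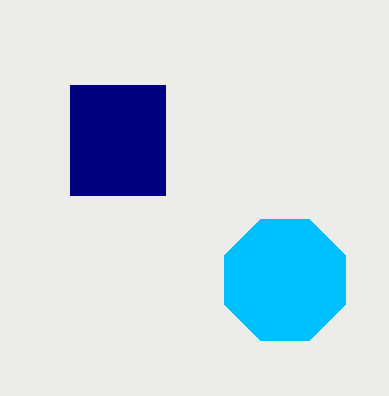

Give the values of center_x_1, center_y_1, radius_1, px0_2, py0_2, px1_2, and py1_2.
center_x_1 = 285; center_y_1 = 280; radius_1 = 65; px0_2 = 70; py0_2 = 85; px1_2 = 165; py1_2 = 195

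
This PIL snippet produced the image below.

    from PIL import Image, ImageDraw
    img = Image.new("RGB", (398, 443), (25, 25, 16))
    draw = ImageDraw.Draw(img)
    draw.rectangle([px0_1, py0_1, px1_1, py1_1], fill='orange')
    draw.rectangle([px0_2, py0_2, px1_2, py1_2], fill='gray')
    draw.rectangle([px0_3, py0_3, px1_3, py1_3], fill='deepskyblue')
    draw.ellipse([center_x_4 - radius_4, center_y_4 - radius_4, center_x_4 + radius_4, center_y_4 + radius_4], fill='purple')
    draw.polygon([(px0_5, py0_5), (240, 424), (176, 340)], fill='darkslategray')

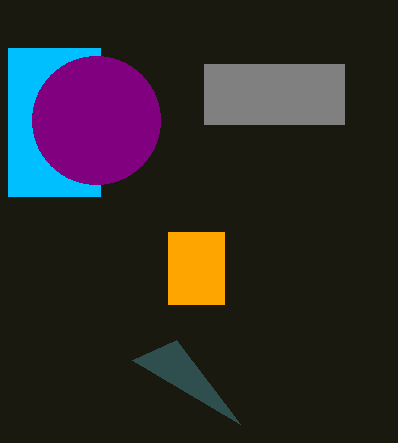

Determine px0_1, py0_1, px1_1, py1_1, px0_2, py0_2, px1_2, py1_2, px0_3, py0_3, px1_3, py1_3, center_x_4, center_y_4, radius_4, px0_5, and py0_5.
px0_1 = 168; py0_1 = 232; px1_1 = 224; py1_1 = 304; px0_2 = 204; py0_2 = 64; px1_2 = 344; py1_2 = 124; px0_3 = 8; py0_3 = 48; px1_3 = 100; py1_3 = 196; center_x_4 = 96; center_y_4 = 120; radius_4 = 64; px0_5 = 132; py0_5 = 360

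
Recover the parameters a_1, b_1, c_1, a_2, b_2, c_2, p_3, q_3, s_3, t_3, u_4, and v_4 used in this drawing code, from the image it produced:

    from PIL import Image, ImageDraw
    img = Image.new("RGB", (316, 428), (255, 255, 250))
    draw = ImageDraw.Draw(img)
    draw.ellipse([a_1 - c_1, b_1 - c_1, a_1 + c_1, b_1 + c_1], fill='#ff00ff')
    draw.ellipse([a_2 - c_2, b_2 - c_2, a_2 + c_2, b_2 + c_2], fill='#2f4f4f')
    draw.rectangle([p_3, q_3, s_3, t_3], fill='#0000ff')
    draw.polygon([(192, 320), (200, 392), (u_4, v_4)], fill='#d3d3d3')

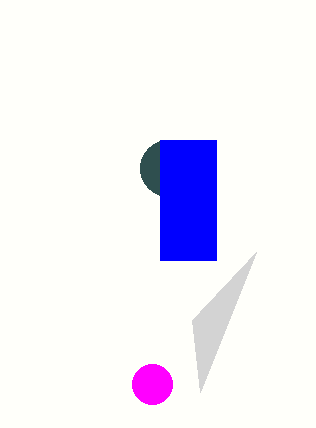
a_1 = 152
b_1 = 384
c_1 = 20
a_2 = 168
b_2 = 168
c_2 = 28
p_3 = 160
q_3 = 140
s_3 = 216
t_3 = 260
u_4 = 256
v_4 = 252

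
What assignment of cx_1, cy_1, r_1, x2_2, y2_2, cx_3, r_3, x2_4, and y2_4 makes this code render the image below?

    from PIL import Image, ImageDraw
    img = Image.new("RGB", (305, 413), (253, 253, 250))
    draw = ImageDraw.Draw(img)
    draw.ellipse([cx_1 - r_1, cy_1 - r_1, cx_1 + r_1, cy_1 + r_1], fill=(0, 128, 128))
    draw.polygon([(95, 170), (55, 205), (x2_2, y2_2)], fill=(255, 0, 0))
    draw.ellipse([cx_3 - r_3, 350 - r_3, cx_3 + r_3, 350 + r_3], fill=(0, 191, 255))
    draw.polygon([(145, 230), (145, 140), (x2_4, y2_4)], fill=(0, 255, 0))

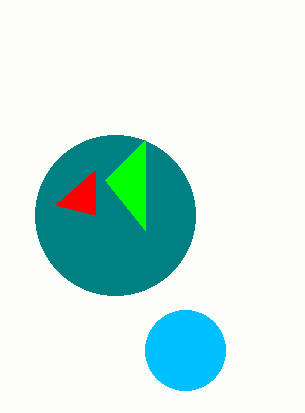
cx_1 = 115; cy_1 = 215; r_1 = 80; x2_2 = 95; y2_2 = 215; cx_3 = 185; r_3 = 40; x2_4 = 105; y2_4 = 180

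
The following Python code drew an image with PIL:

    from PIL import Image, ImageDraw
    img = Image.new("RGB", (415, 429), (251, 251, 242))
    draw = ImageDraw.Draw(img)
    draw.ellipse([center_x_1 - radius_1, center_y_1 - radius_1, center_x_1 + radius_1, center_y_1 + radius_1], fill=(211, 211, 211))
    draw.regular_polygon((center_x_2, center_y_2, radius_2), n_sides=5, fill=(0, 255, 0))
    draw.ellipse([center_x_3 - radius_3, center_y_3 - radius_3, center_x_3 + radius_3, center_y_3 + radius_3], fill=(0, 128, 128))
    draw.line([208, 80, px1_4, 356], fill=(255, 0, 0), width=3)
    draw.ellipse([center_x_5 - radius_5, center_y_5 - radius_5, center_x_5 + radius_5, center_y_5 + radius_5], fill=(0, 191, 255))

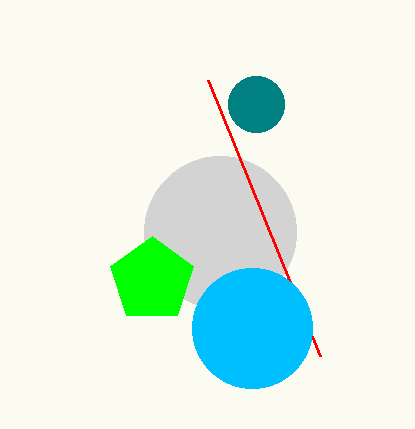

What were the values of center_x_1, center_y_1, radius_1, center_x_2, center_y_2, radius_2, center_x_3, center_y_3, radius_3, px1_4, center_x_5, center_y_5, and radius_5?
center_x_1 = 220; center_y_1 = 232; radius_1 = 76; center_x_2 = 152; center_y_2 = 280; radius_2 = 44; center_x_3 = 256; center_y_3 = 104; radius_3 = 28; px1_4 = 320; center_x_5 = 252; center_y_5 = 328; radius_5 = 60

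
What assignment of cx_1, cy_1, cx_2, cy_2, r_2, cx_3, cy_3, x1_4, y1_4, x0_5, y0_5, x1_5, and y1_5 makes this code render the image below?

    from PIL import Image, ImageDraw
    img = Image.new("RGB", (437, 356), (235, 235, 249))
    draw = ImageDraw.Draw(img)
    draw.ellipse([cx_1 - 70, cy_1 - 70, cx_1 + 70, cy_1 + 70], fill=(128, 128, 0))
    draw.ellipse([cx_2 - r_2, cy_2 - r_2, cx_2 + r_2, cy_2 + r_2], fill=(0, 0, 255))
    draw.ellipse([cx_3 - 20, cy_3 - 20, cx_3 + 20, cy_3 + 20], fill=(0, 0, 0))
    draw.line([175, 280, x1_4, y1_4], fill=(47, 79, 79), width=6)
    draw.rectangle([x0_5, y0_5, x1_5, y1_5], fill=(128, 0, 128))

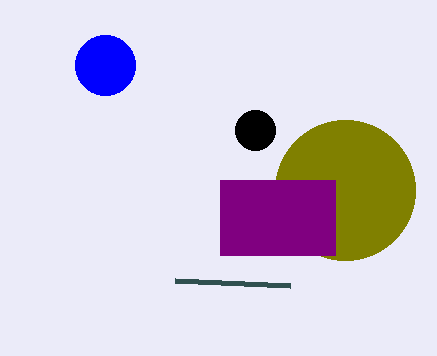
cx_1 = 345, cy_1 = 190, cx_2 = 105, cy_2 = 65, r_2 = 30, cx_3 = 255, cy_3 = 130, x1_4 = 290, y1_4 = 285, x0_5 = 220, y0_5 = 180, x1_5 = 335, y1_5 = 255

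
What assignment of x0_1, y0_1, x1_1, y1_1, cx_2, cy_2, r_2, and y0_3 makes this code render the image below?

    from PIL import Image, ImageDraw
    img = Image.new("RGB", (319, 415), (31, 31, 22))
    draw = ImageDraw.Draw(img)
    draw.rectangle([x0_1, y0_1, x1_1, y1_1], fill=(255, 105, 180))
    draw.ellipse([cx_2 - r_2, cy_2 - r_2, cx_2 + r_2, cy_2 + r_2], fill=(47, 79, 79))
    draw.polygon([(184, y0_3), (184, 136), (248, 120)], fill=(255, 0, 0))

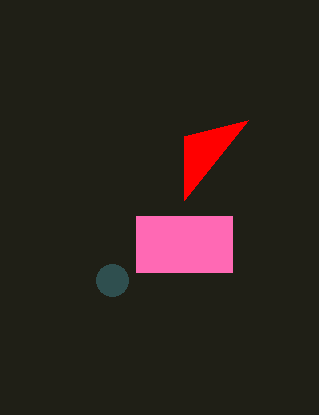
x0_1 = 136, y0_1 = 216, x1_1 = 232, y1_1 = 272, cx_2 = 112, cy_2 = 280, r_2 = 16, y0_3 = 200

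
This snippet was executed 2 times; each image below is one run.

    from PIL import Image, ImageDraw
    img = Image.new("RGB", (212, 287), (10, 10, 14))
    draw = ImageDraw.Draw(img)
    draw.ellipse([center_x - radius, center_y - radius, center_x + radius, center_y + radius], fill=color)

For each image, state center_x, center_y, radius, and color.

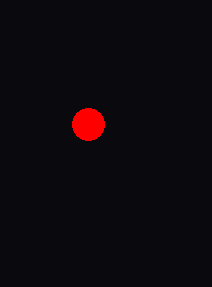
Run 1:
center_x = 88; center_y = 124; radius = 16; color = 'red'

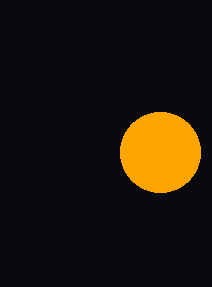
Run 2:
center_x = 160, center_y = 152, radius = 40, color = 'orange'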